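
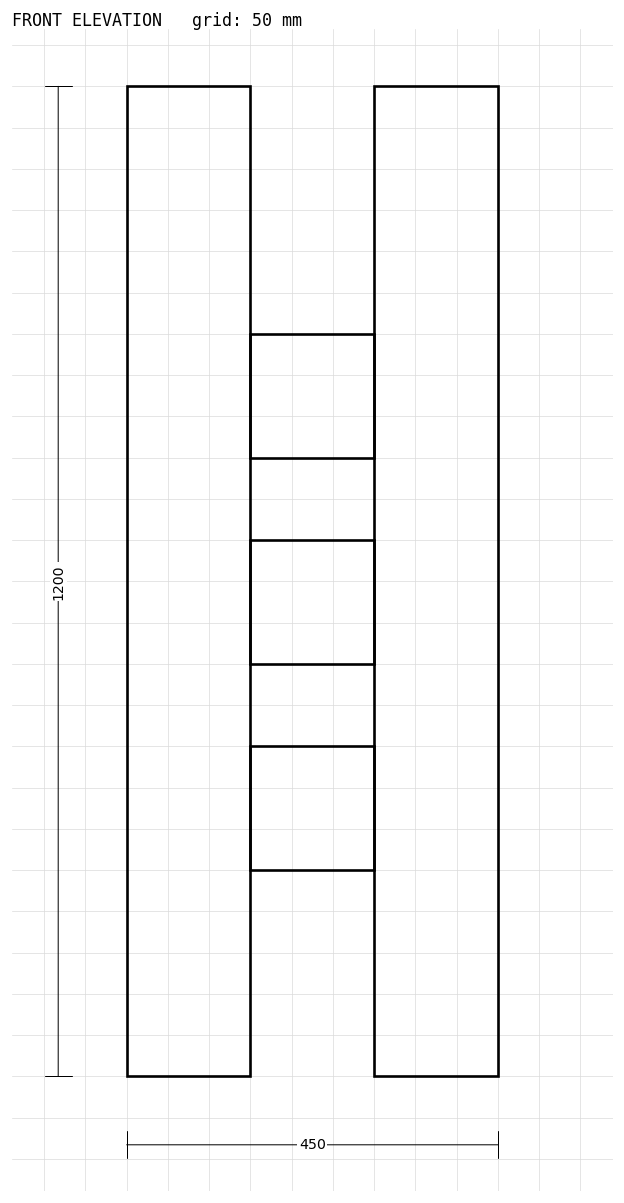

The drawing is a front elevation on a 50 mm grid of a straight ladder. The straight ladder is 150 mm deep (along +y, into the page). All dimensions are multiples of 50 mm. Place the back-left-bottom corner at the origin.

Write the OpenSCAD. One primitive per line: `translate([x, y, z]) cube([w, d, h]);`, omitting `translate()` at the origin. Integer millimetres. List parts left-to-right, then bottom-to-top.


cube([150, 150, 1200]);
translate([150, 0, 250]) cube([150, 150, 150]);
translate([150, 0, 500]) cube([150, 150, 150]);
translate([150, 0, 750]) cube([150, 150, 150]);
translate([300, 0, 0]) cube([150, 150, 1200]);


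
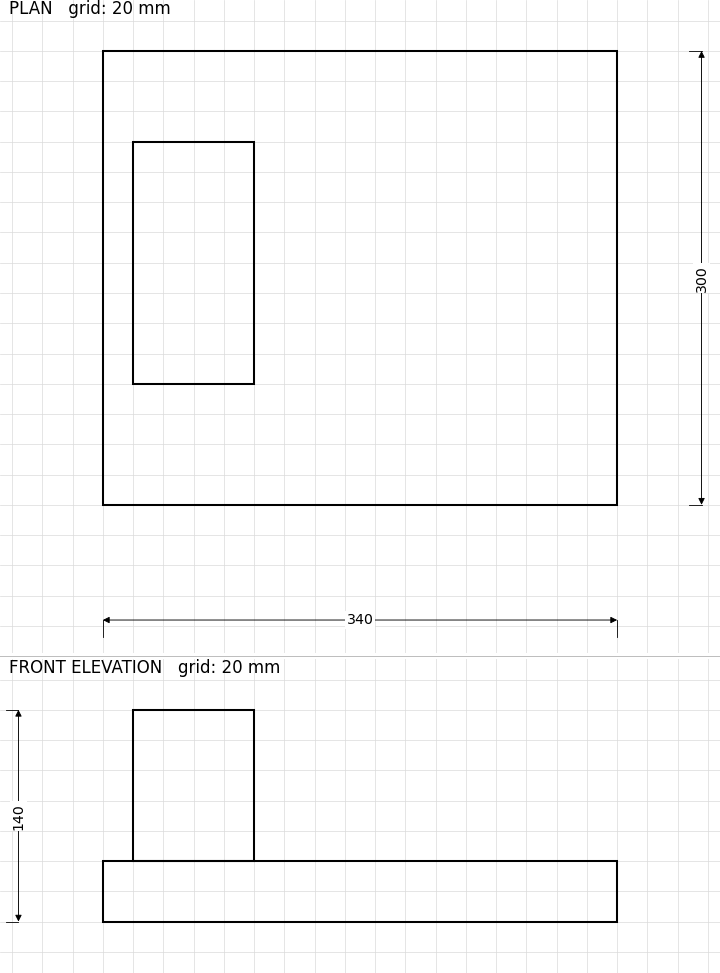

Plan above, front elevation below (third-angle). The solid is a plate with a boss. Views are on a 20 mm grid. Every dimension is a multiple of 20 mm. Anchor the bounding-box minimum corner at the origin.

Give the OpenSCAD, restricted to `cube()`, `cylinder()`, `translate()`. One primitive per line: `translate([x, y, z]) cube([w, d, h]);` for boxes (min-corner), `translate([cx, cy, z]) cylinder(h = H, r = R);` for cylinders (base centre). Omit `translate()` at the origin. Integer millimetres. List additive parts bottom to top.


cube([340, 300, 40]);
translate([20, 80, 40]) cube([80, 160, 100]);


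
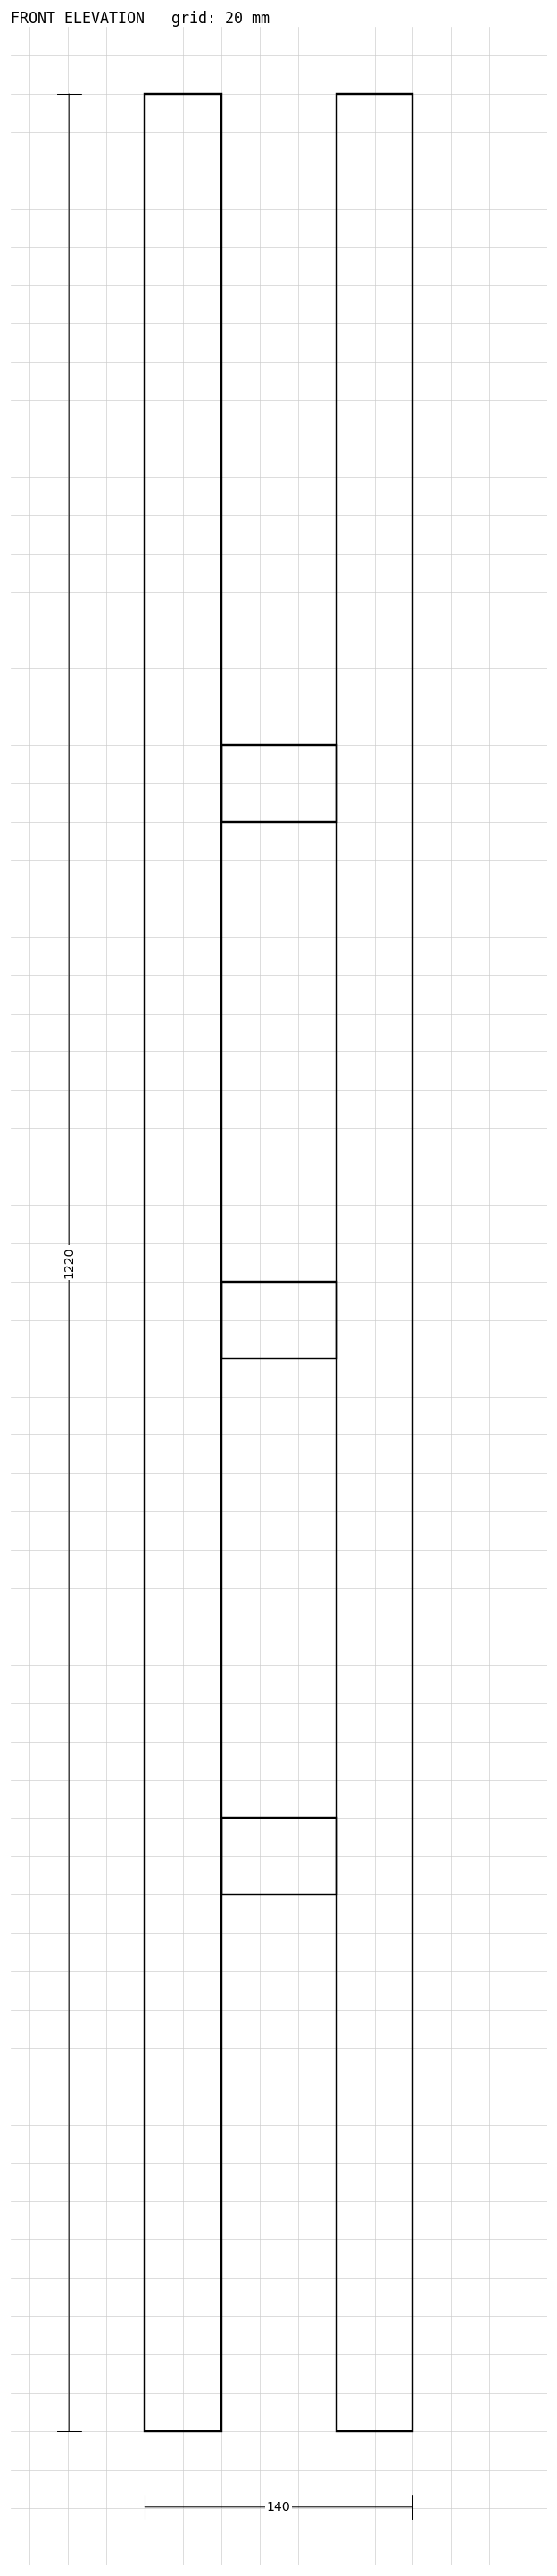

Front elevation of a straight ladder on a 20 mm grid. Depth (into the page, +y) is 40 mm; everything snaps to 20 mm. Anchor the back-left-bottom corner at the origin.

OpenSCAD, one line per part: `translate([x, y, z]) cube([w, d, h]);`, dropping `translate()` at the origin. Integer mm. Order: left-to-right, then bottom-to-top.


cube([40, 40, 1220]);
translate([40, 0, 280]) cube([60, 40, 40]);
translate([40, 0, 560]) cube([60, 40, 40]);
translate([40, 0, 840]) cube([60, 40, 40]);
translate([100, 0, 0]) cube([40, 40, 1220]);


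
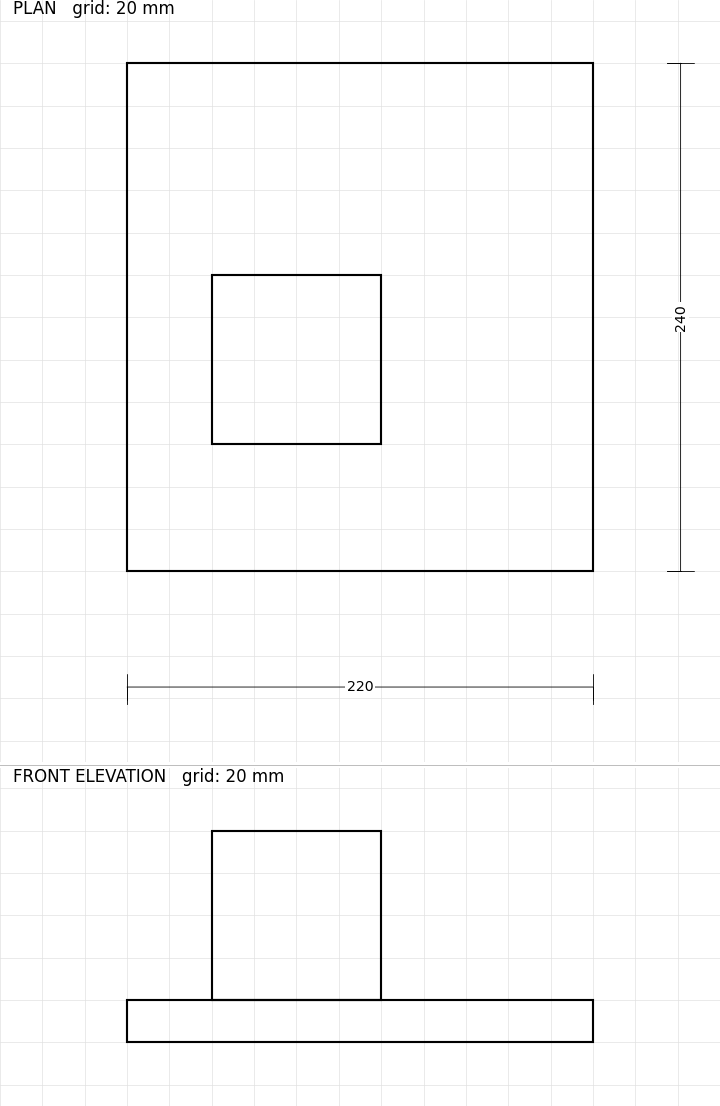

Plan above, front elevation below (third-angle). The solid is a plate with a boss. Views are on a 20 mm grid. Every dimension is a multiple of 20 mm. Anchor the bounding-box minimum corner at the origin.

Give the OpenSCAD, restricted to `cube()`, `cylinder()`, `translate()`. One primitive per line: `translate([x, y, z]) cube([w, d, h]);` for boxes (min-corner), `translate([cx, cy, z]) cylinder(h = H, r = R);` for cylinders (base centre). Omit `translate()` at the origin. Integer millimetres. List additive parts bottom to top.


cube([220, 240, 20]);
translate([40, 60, 20]) cube([80, 80, 80]);


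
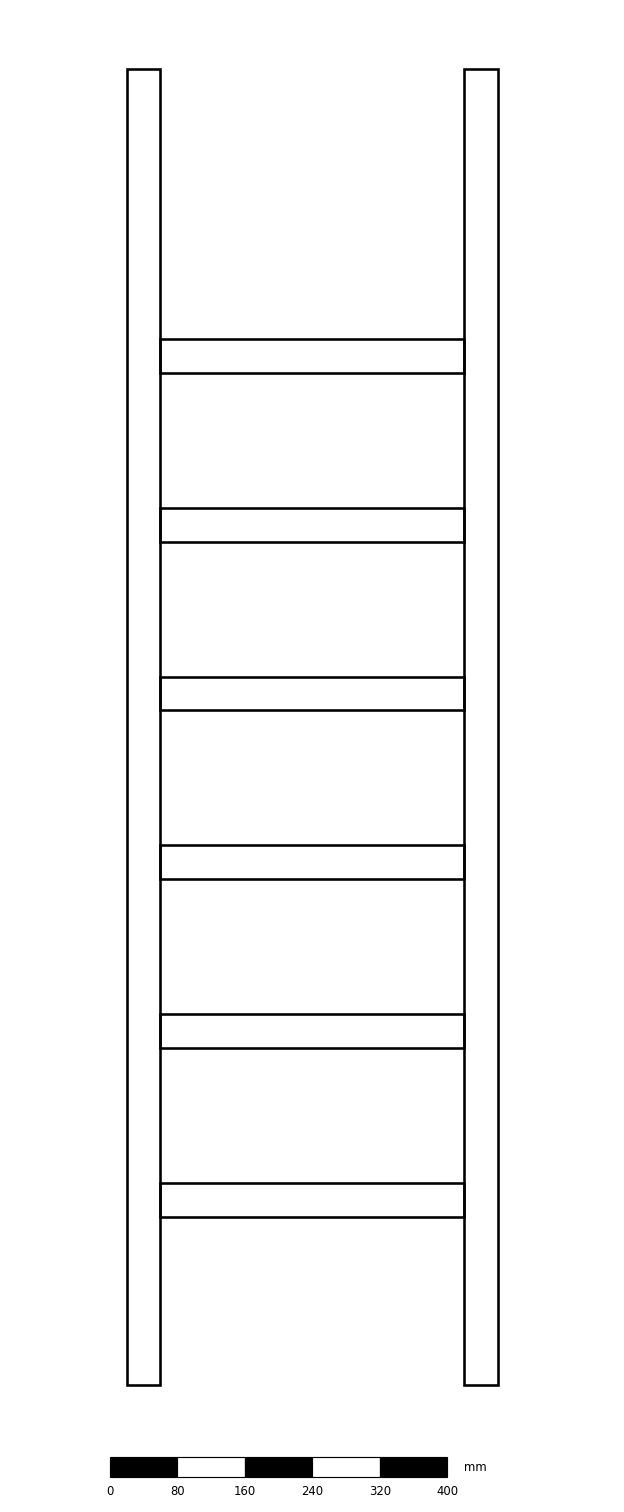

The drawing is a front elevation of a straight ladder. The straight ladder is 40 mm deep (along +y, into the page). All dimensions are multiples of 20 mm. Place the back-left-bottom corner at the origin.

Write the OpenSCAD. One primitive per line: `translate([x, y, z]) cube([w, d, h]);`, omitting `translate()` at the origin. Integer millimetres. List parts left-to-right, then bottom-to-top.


cube([40, 40, 1560]);
translate([40, 0, 200]) cube([360, 40, 40]);
translate([40, 0, 400]) cube([360, 40, 40]);
translate([40, 0, 600]) cube([360, 40, 40]);
translate([40, 0, 800]) cube([360, 40, 40]);
translate([40, 0, 1000]) cube([360, 40, 40]);
translate([40, 0, 1200]) cube([360, 40, 40]);
translate([400, 0, 0]) cube([40, 40, 1560]);


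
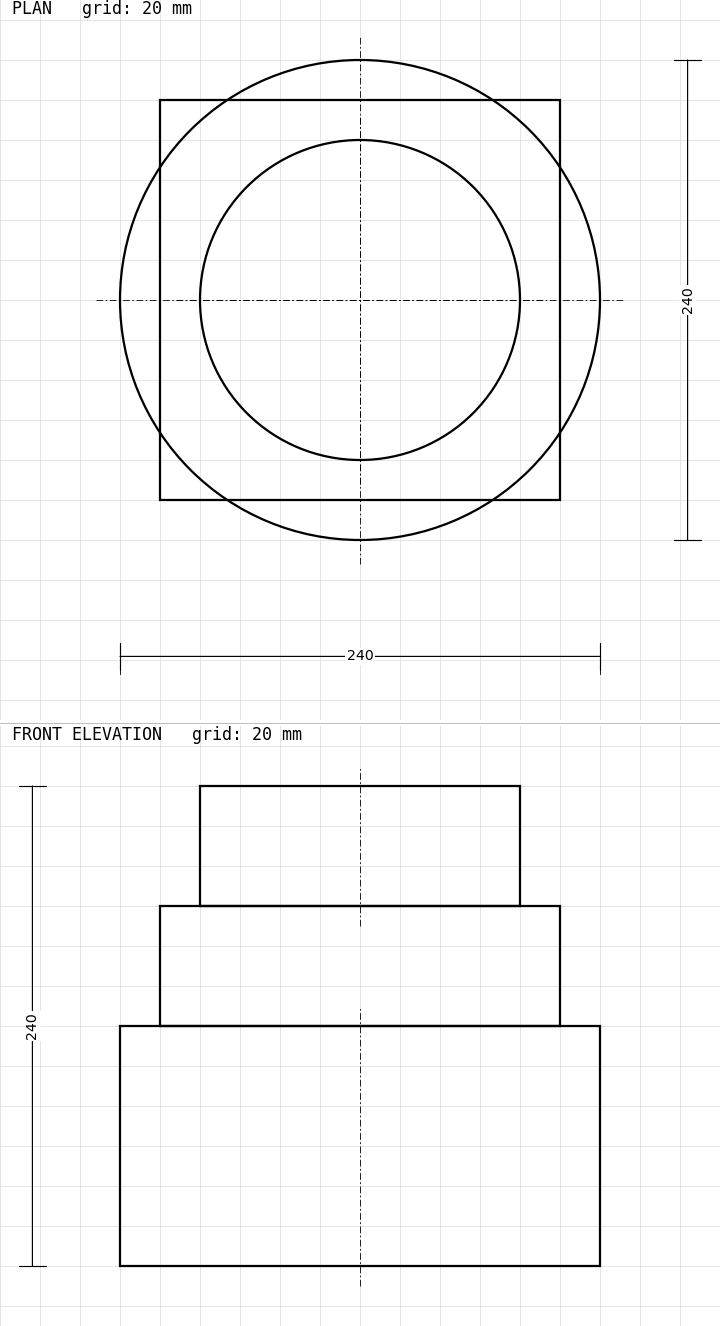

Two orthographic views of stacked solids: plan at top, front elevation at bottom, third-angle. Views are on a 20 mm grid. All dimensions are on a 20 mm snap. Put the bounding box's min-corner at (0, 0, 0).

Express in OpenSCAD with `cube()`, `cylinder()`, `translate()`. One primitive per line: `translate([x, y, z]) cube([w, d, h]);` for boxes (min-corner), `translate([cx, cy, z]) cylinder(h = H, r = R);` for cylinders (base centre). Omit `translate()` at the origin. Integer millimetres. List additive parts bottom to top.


translate([120, 120, 0]) cylinder(h = 120, r = 120);
translate([20, 20, 120]) cube([200, 200, 60]);
translate([120, 120, 180]) cylinder(h = 60, r = 80);


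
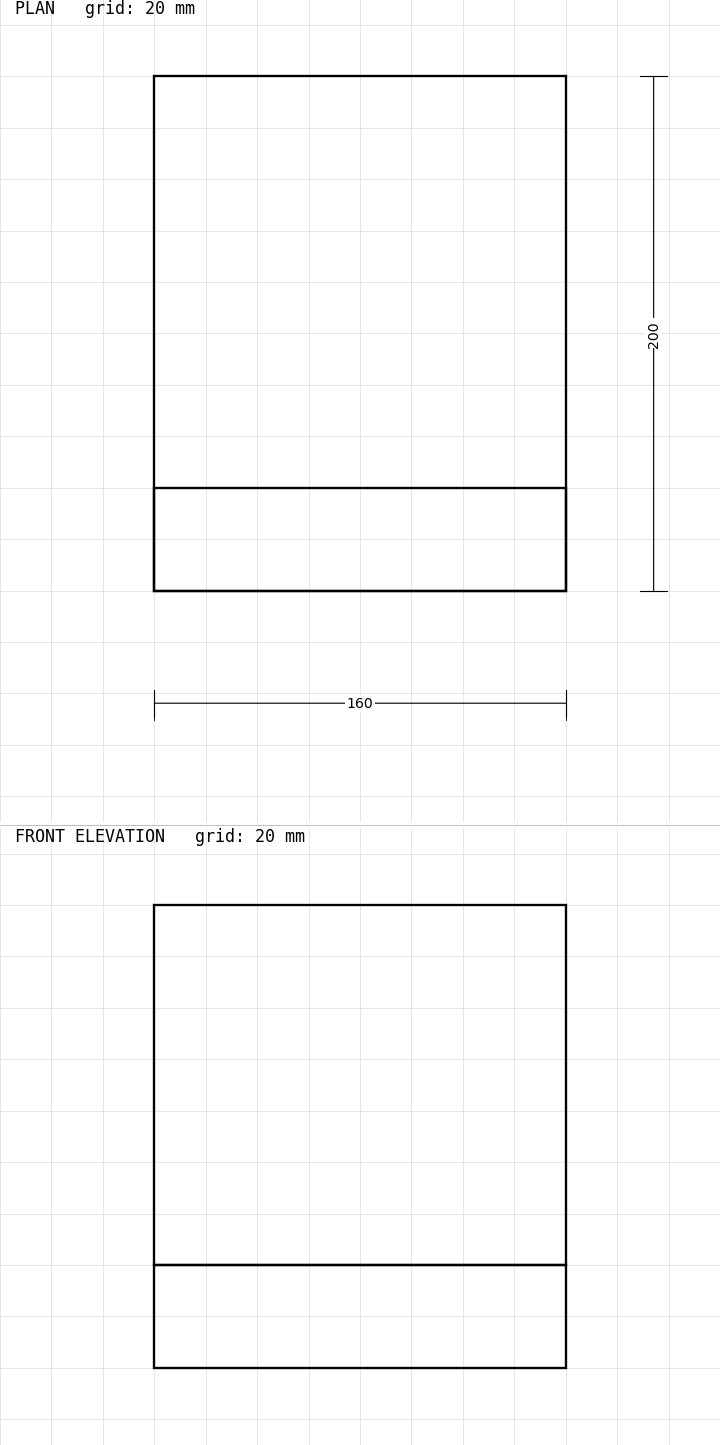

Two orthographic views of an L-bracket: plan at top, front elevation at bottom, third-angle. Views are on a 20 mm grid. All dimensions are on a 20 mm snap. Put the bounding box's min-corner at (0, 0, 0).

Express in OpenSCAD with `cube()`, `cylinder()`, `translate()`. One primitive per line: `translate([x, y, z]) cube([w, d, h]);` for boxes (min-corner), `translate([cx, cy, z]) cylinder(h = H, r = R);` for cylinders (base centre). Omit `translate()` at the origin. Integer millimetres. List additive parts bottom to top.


cube([160, 200, 40]);
translate([0, 0, 40]) cube([160, 40, 140]);


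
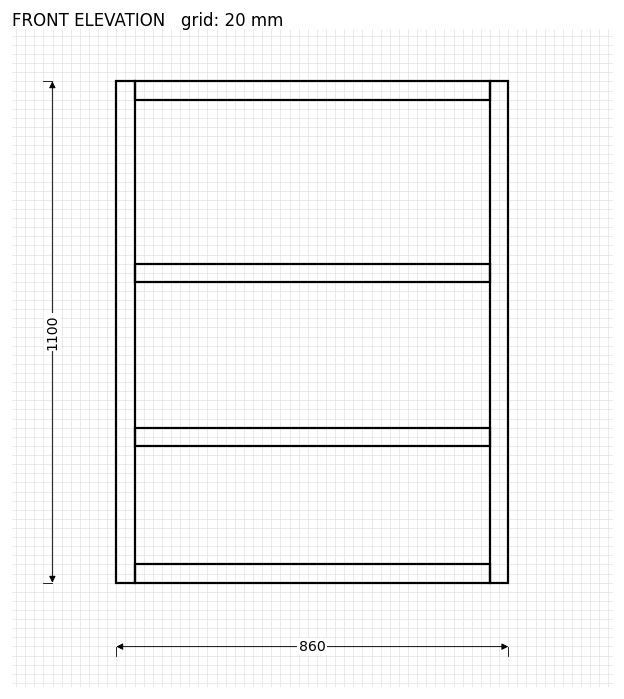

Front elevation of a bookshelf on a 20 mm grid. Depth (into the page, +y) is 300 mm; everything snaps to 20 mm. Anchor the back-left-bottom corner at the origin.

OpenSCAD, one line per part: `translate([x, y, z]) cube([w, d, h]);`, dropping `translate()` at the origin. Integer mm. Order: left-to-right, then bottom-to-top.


cube([40, 300, 1100]);
translate([40, 0, 0]) cube([780, 300, 40]);
translate([40, 0, 300]) cube([780, 300, 40]);
translate([40, 0, 660]) cube([780, 300, 40]);
translate([40, 0, 1060]) cube([780, 300, 40]);
translate([820, 0, 0]) cube([40, 300, 1100]);


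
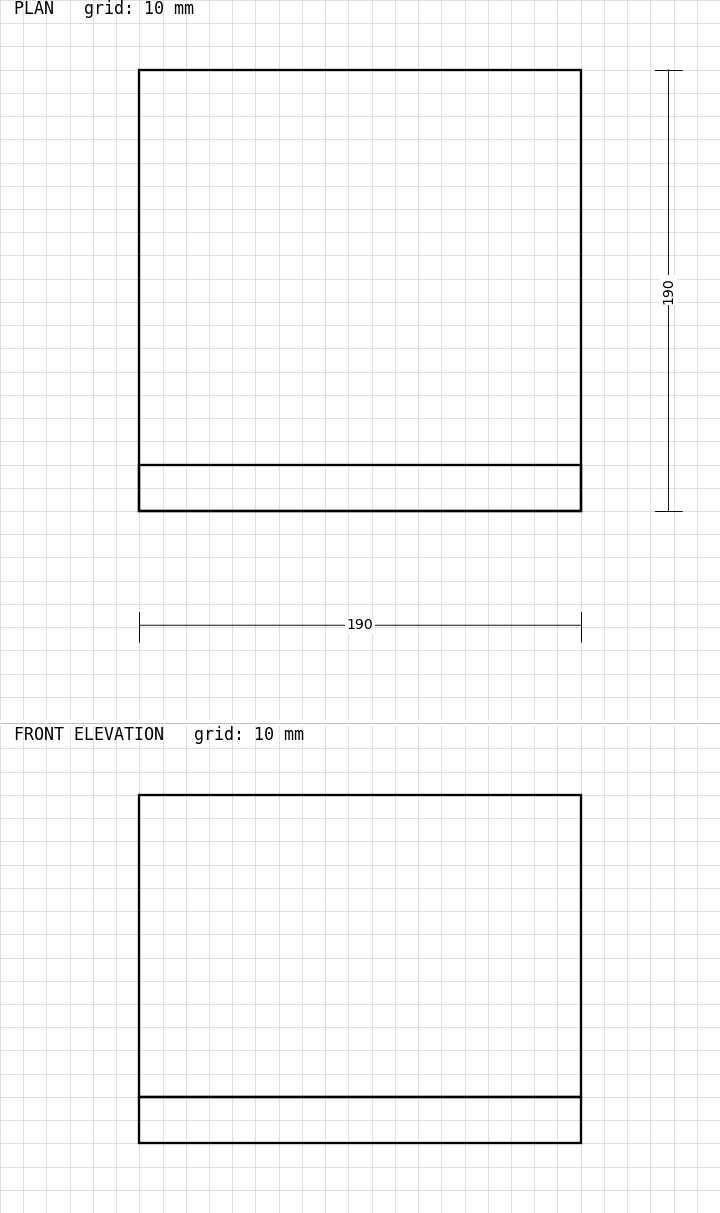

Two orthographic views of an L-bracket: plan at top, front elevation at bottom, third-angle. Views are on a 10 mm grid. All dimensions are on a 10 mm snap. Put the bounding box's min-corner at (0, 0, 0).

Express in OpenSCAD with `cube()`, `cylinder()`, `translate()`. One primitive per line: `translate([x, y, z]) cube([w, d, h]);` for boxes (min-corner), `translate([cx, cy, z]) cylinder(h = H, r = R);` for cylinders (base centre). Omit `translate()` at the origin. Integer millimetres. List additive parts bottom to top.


cube([190, 190, 20]);
translate([0, 0, 20]) cube([190, 20, 130]);


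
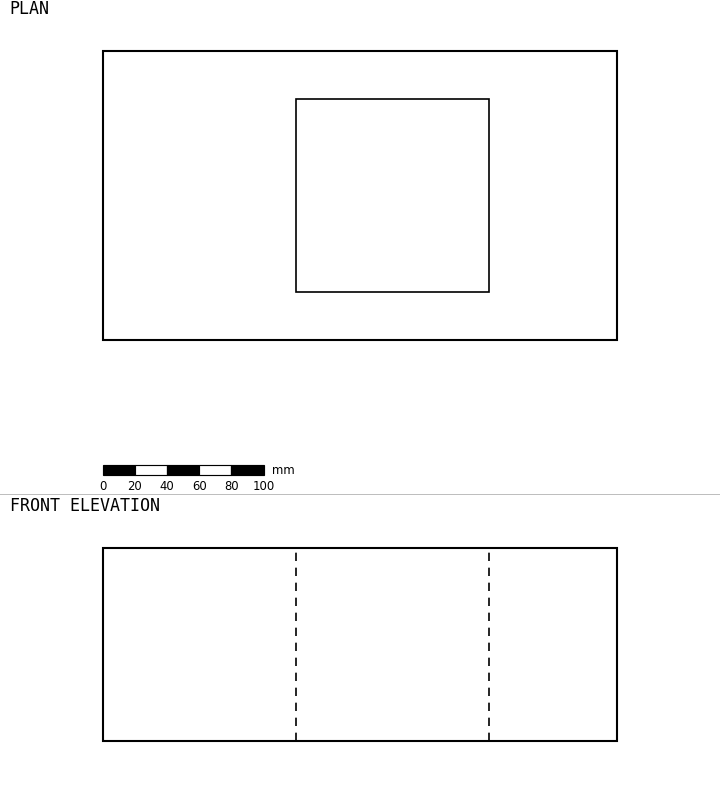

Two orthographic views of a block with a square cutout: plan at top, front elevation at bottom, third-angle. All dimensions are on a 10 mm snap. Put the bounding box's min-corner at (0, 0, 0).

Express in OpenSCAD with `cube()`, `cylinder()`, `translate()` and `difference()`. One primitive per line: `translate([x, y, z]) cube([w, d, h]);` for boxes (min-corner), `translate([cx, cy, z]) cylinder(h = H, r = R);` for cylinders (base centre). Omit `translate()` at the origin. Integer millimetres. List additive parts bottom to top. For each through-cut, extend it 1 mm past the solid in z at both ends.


difference() {
  cube([320, 180, 120]);
  translate([120, 30, -1]) cube([120, 120, 122]);
}


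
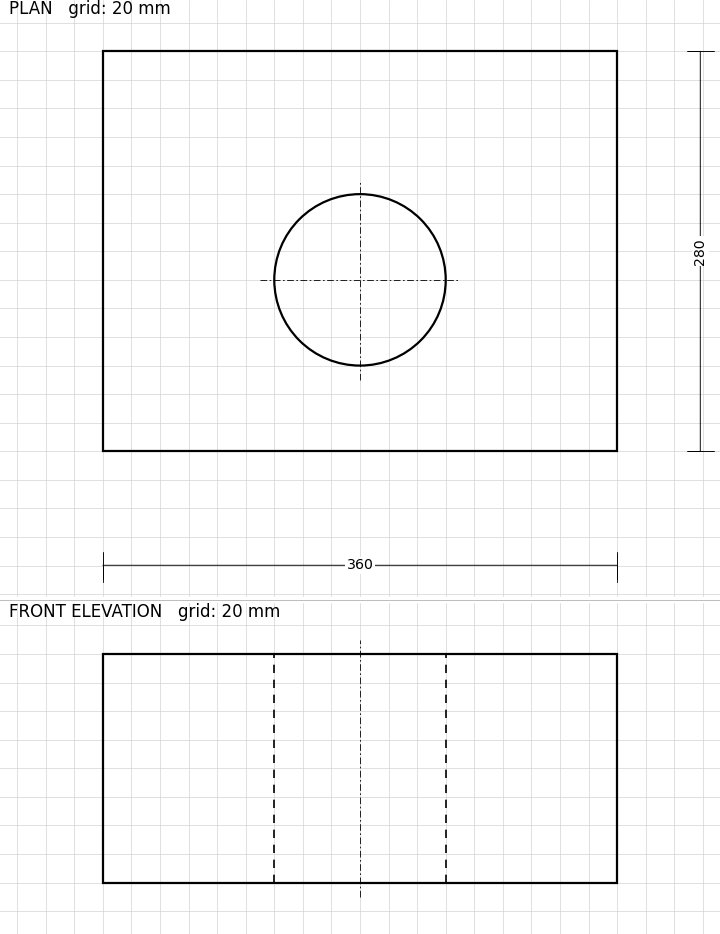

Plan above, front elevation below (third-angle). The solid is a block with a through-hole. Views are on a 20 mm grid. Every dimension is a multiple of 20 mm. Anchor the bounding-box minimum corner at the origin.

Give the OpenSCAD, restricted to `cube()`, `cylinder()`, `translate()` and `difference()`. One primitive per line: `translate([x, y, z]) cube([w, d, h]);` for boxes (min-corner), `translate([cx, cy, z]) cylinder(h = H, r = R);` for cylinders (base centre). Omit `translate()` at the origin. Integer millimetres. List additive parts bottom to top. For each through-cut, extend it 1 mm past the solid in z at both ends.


difference() {
  cube([360, 280, 160]);
  translate([180, 120, -1]) cylinder(h = 162, r = 60);
}


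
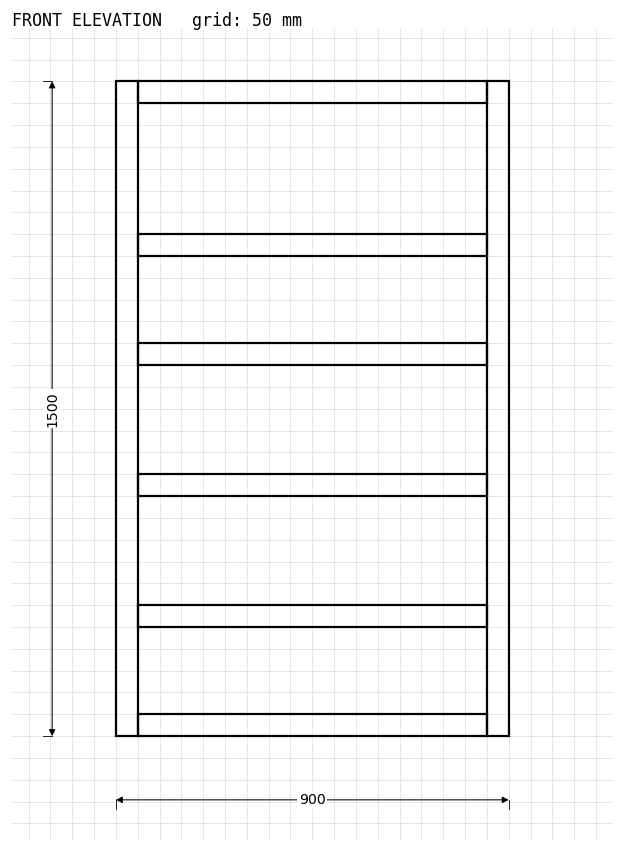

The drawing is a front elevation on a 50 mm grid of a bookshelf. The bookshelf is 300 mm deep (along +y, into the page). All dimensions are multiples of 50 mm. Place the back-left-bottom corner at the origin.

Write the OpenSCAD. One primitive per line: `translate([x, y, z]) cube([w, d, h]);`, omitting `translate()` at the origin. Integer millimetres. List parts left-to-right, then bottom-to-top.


cube([50, 300, 1500]);
translate([50, 0, 0]) cube([800, 300, 50]);
translate([50, 0, 250]) cube([800, 300, 50]);
translate([50, 0, 550]) cube([800, 300, 50]);
translate([50, 0, 850]) cube([800, 300, 50]);
translate([50, 0, 1100]) cube([800, 300, 50]);
translate([50, 0, 1450]) cube([800, 300, 50]);
translate([850, 0, 0]) cube([50, 300, 1500]);


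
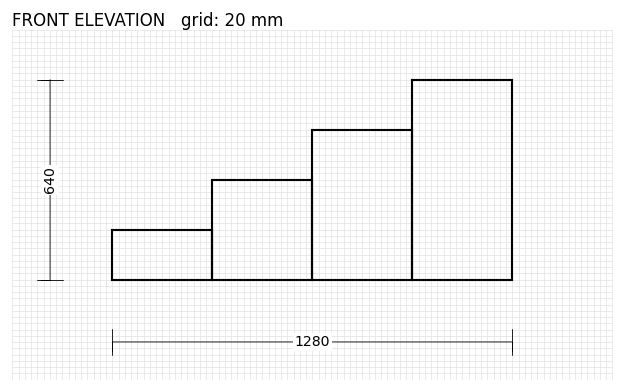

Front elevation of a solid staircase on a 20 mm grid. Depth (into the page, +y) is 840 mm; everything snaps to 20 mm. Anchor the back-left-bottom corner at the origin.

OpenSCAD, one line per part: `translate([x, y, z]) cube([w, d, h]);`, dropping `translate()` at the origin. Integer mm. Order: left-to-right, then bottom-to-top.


cube([320, 840, 160]);
translate([320, 0, 0]) cube([320, 840, 320]);
translate([640, 0, 0]) cube([320, 840, 480]);
translate([960, 0, 0]) cube([320, 840, 640]);


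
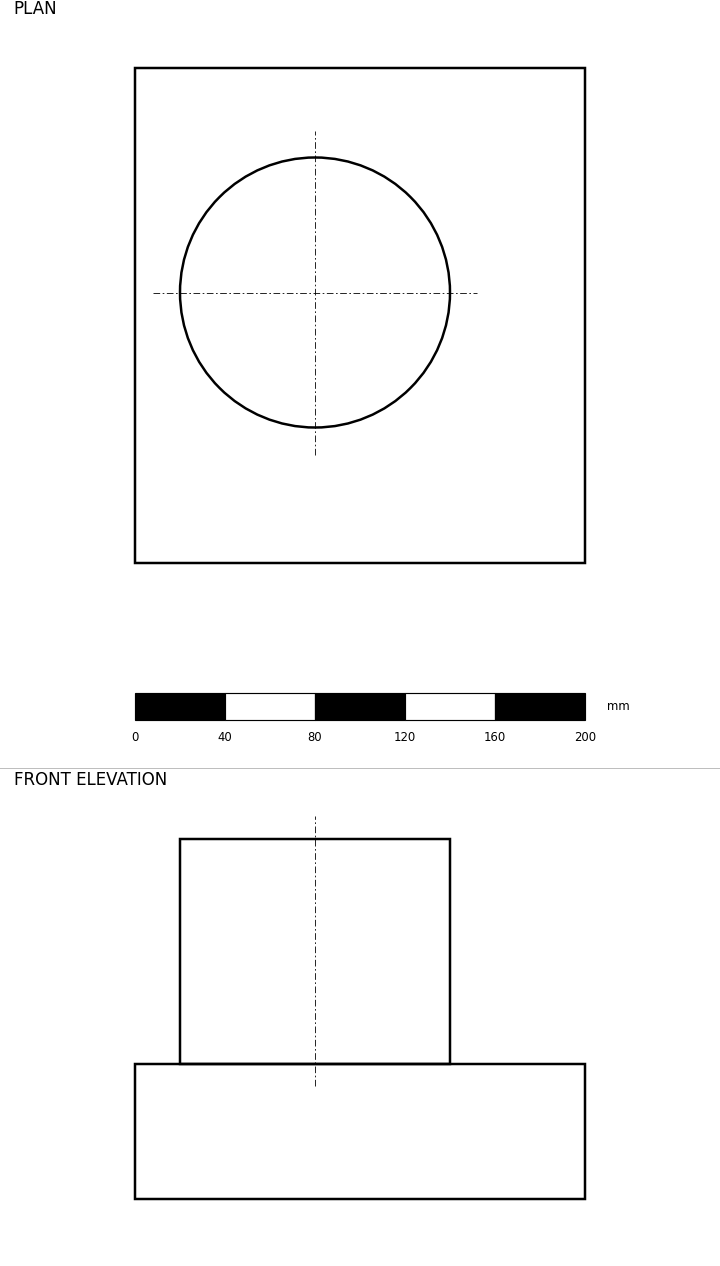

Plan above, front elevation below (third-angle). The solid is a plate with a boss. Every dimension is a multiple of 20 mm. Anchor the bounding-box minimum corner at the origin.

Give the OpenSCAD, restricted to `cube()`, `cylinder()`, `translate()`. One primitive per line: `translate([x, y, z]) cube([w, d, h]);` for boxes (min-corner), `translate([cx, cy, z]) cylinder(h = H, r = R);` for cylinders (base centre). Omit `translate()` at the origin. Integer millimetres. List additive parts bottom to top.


cube([200, 220, 60]);
translate([80, 120, 60]) cylinder(h = 100, r = 60);


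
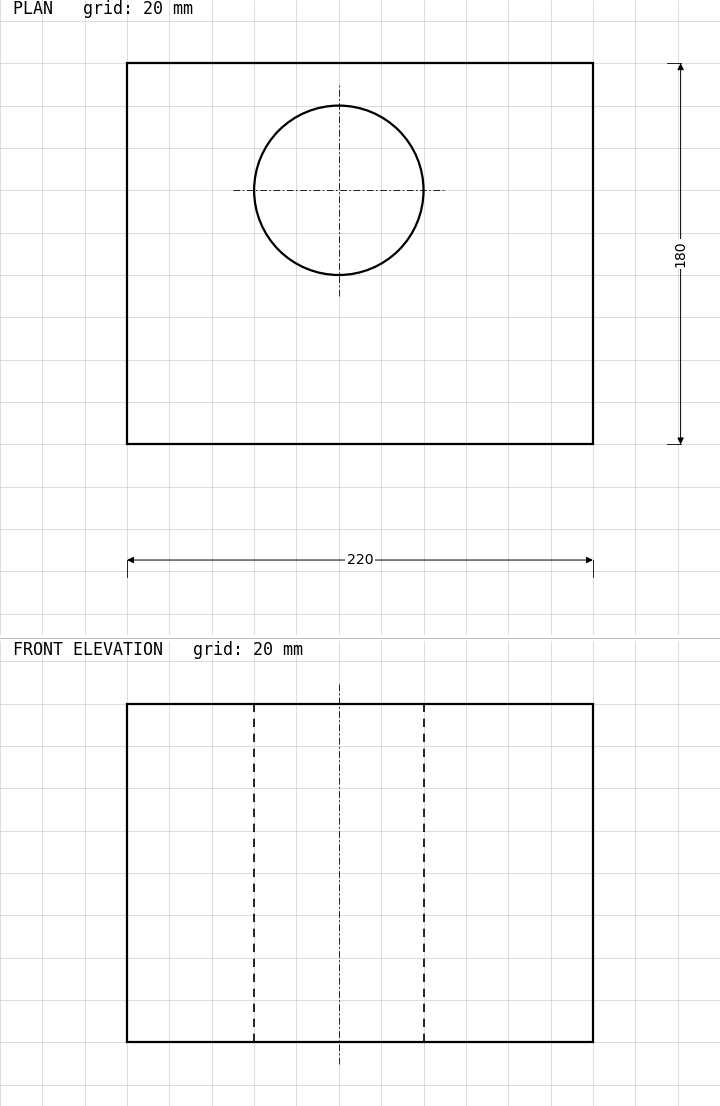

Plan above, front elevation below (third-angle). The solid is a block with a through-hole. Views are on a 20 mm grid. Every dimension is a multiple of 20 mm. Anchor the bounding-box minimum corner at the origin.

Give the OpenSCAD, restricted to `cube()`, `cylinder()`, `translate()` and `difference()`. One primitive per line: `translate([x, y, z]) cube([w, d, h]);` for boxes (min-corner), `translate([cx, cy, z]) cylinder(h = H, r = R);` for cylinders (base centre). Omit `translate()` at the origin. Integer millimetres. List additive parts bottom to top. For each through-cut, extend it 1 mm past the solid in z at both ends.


difference() {
  cube([220, 180, 160]);
  translate([100, 120, -1]) cylinder(h = 162, r = 40);
}


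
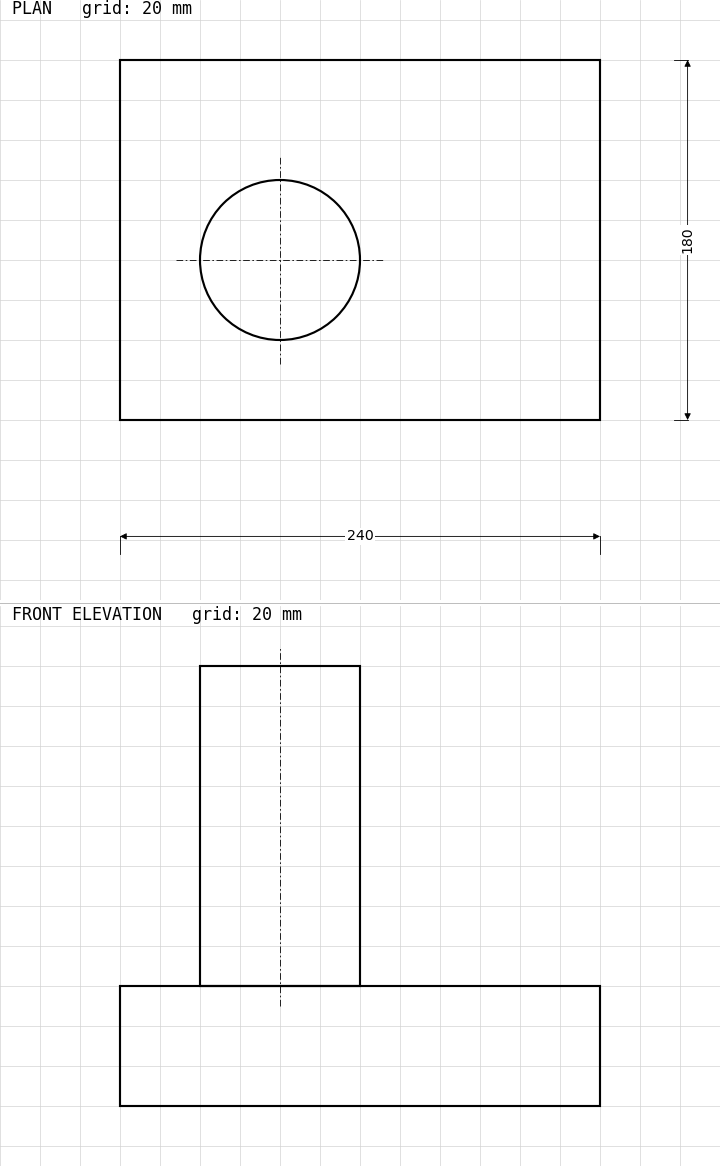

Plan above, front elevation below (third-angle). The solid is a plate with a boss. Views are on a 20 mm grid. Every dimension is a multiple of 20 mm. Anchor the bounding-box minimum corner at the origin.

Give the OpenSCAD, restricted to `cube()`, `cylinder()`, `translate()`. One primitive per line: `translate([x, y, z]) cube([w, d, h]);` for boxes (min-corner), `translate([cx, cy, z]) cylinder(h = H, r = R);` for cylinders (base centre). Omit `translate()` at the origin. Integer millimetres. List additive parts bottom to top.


cube([240, 180, 60]);
translate([80, 80, 60]) cylinder(h = 160, r = 40);


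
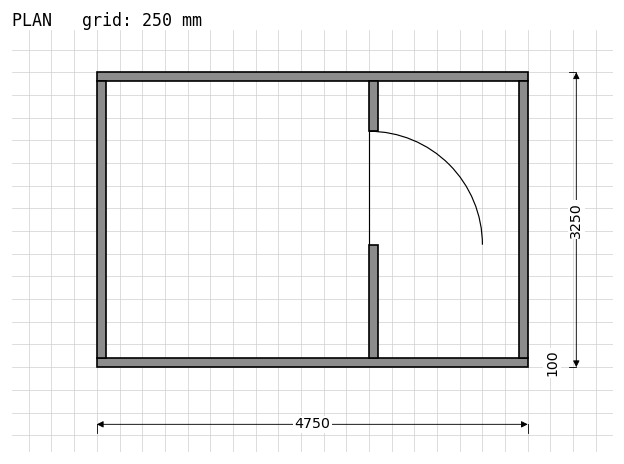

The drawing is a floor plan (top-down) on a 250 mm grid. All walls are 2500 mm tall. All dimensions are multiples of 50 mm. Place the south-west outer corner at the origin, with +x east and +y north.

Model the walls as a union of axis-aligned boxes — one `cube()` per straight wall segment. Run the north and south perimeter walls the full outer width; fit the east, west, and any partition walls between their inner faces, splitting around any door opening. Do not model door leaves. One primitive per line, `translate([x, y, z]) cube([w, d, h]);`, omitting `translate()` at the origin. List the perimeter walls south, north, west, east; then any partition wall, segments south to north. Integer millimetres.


cube([4750, 100, 2500]);
translate([0, 3150, 0]) cube([4750, 100, 2500]);
translate([0, 100, 0]) cube([100, 3050, 2500]);
translate([4650, 100, 0]) cube([100, 3050, 2500]);
translate([3000, 100, 0]) cube([100, 1250, 2500]);
translate([3000, 2600, 0]) cube([100, 550, 2500]);


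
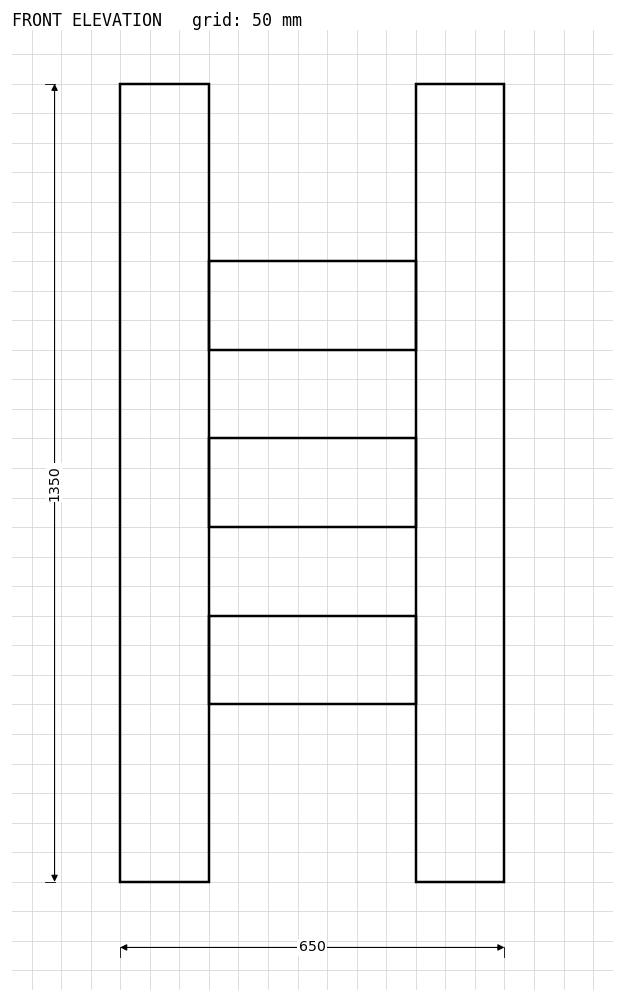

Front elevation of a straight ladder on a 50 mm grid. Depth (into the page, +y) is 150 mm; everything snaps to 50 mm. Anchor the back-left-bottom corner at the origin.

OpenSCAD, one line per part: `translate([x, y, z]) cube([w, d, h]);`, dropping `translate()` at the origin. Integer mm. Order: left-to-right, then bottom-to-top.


cube([150, 150, 1350]);
translate([150, 0, 300]) cube([350, 150, 150]);
translate([150, 0, 600]) cube([350, 150, 150]);
translate([150, 0, 900]) cube([350, 150, 150]);
translate([500, 0, 0]) cube([150, 150, 1350]);


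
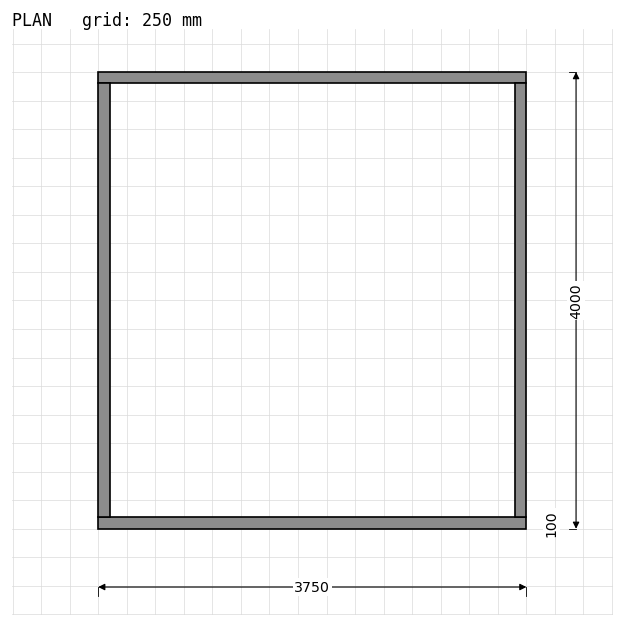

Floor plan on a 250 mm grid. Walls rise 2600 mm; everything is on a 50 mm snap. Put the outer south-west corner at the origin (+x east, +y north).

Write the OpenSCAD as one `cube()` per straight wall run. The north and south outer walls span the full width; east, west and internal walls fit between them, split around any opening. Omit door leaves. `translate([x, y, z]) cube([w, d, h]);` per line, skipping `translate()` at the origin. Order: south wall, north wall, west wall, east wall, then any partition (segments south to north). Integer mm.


cube([3750, 100, 2600]);
translate([0, 3900, 0]) cube([3750, 100, 2600]);
translate([0, 100, 0]) cube([100, 3800, 2600]);
translate([3650, 100, 0]) cube([100, 3800, 2600]);


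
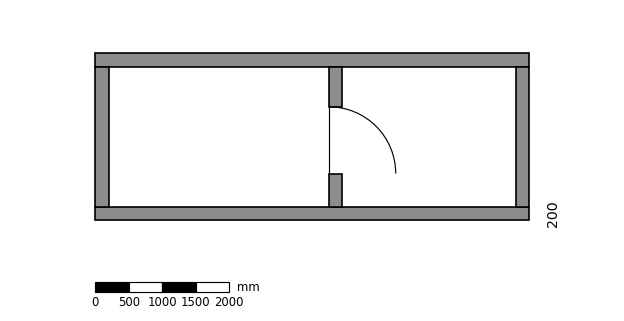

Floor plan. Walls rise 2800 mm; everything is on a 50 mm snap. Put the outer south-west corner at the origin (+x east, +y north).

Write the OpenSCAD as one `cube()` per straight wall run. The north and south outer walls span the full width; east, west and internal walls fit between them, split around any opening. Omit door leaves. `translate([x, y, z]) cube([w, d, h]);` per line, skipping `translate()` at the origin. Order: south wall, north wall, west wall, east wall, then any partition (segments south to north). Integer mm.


cube([6500, 200, 2800]);
translate([0, 2300, 0]) cube([6500, 200, 2800]);
translate([0, 200, 0]) cube([200, 2100, 2800]);
translate([6300, 200, 0]) cube([200, 2100, 2800]);
translate([3500, 200, 0]) cube([200, 500, 2800]);
translate([3500, 1700, 0]) cube([200, 600, 2800]);


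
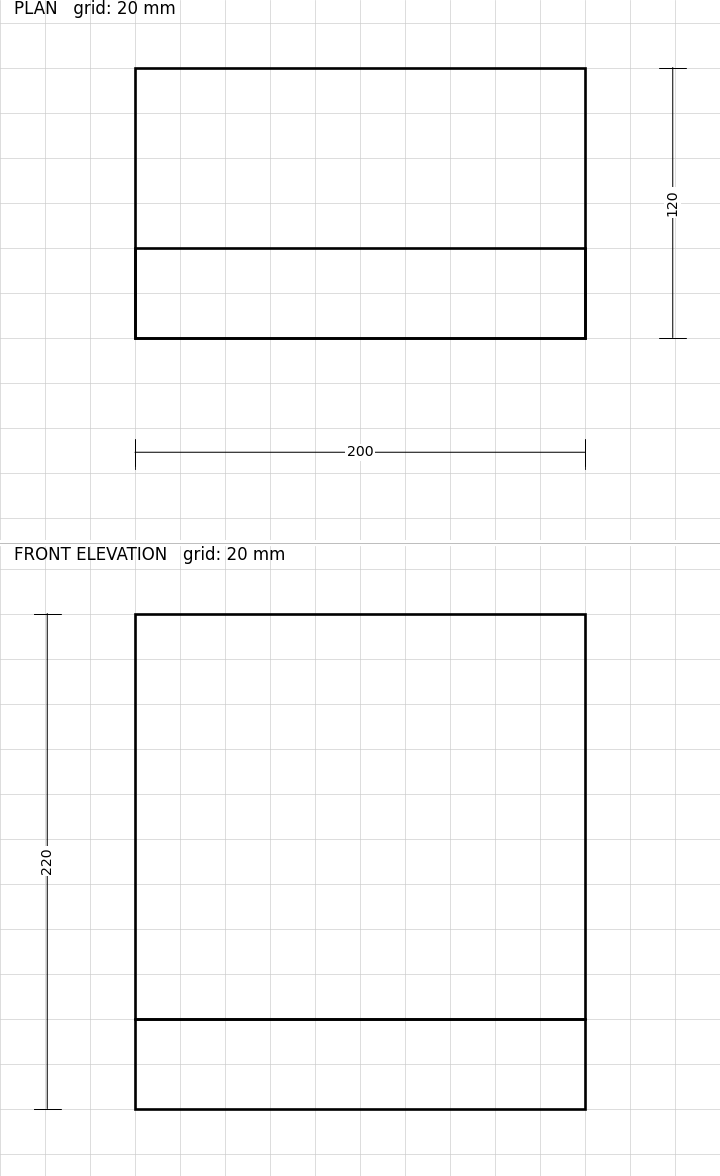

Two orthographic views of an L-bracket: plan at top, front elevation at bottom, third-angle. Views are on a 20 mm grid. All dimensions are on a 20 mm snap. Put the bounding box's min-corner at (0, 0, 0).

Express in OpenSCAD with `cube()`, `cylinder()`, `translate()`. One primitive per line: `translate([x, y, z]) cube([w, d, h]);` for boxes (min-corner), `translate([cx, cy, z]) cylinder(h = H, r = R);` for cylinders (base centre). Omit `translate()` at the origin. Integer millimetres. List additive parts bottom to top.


cube([200, 120, 40]);
translate([0, 0, 40]) cube([200, 40, 180]);


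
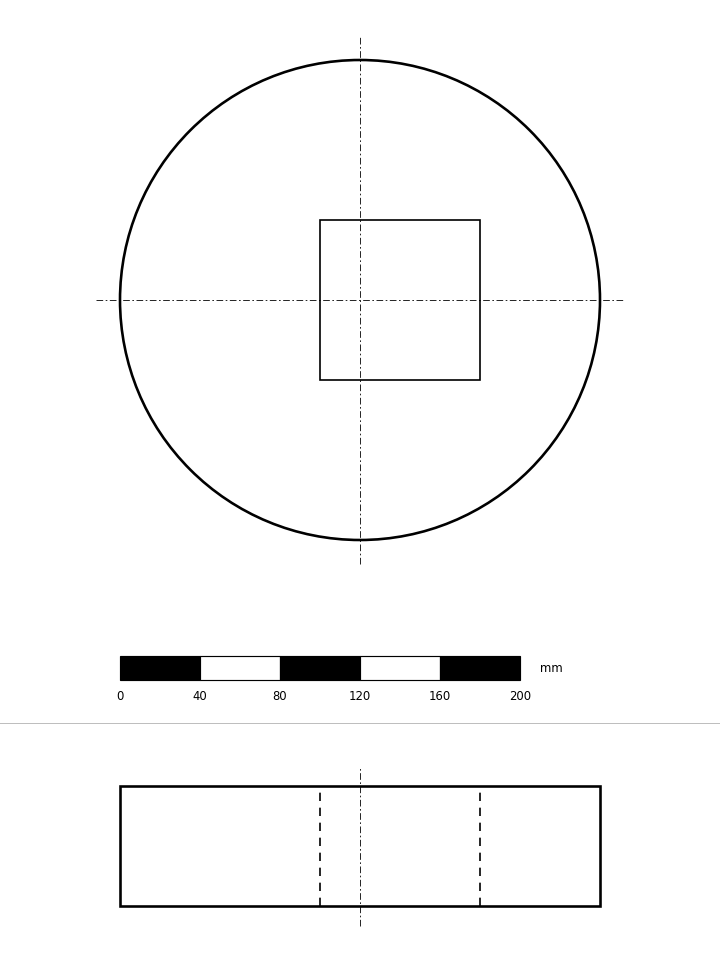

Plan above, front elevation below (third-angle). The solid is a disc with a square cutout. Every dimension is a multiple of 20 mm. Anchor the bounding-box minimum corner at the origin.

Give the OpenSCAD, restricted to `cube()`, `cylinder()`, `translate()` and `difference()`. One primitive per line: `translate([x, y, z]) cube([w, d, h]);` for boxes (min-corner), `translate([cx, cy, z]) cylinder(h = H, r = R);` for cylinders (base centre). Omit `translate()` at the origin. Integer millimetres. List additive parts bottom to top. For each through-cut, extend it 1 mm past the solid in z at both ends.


difference() {
  translate([120, 120, 0]) cylinder(h = 60, r = 120);
  translate([100, 80, -1]) cube([80, 80, 62]);
}


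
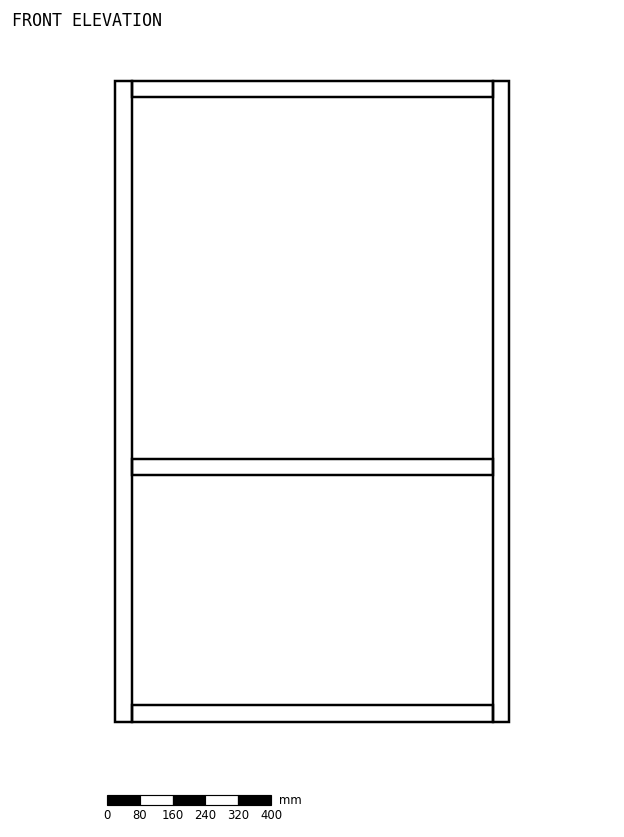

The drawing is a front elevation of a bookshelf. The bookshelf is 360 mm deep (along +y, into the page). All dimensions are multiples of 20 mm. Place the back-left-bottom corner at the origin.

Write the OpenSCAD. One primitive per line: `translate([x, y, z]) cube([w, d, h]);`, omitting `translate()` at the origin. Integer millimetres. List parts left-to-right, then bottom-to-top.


cube([40, 360, 1560]);
translate([40, 0, 0]) cube([880, 360, 40]);
translate([40, 0, 600]) cube([880, 360, 40]);
translate([40, 0, 1520]) cube([880, 360, 40]);
translate([920, 0, 0]) cube([40, 360, 1560]);


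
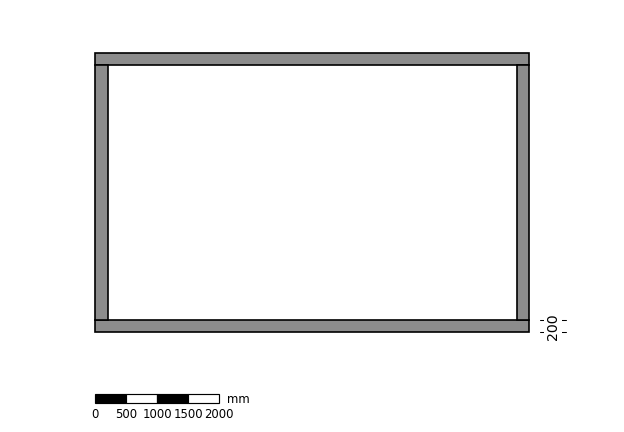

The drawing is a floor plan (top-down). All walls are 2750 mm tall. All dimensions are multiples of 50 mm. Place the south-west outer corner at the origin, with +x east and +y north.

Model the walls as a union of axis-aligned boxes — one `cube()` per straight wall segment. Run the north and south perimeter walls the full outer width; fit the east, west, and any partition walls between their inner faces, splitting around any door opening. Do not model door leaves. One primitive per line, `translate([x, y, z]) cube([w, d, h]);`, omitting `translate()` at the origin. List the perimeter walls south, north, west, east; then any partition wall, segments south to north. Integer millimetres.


cube([7000, 200, 2750]);
translate([0, 4300, 0]) cube([7000, 200, 2750]);
translate([0, 200, 0]) cube([200, 4100, 2750]);
translate([6800, 200, 0]) cube([200, 4100, 2750]);


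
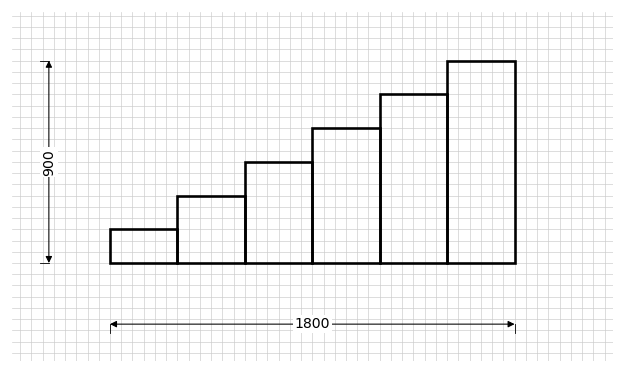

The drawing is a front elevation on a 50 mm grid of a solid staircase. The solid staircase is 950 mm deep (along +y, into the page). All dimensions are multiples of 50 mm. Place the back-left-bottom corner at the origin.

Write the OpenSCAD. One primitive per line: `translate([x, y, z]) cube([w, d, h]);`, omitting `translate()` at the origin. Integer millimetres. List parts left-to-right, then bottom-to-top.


cube([300, 950, 150]);
translate([300, 0, 0]) cube([300, 950, 300]);
translate([600, 0, 0]) cube([300, 950, 450]);
translate([900, 0, 0]) cube([300, 950, 600]);
translate([1200, 0, 0]) cube([300, 950, 750]);
translate([1500, 0, 0]) cube([300, 950, 900]);


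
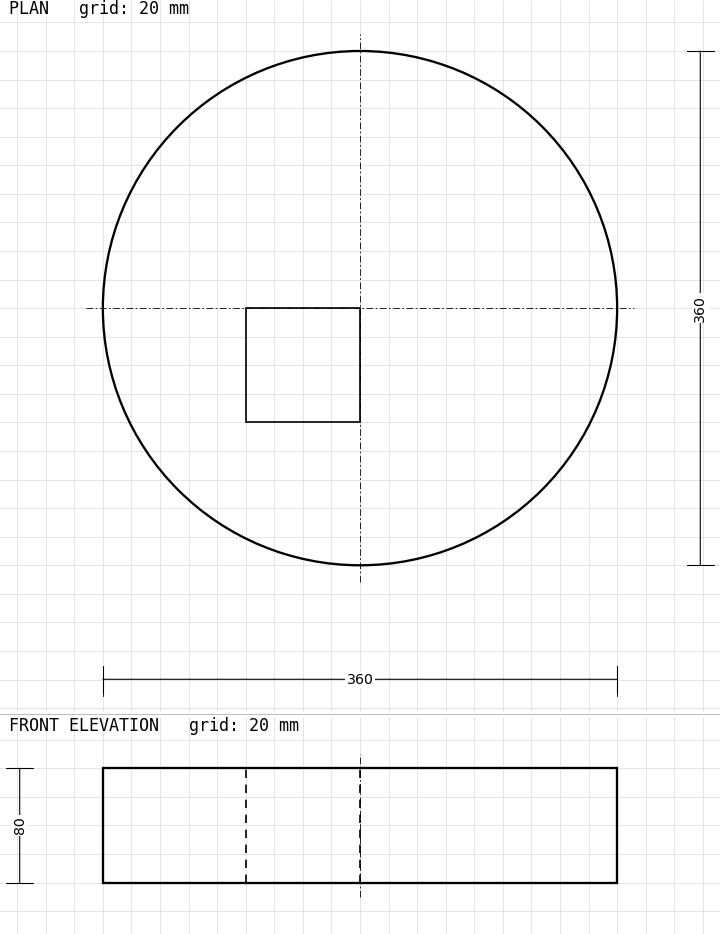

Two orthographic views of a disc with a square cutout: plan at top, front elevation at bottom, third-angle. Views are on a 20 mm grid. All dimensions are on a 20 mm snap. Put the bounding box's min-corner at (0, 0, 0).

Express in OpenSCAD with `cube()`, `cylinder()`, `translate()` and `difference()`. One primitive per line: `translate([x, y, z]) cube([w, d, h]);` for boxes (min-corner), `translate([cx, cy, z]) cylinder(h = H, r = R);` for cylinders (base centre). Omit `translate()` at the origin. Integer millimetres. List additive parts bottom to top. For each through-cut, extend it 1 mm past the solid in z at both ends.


difference() {
  translate([180, 180, 0]) cylinder(h = 80, r = 180);
  translate([100, 100, -1]) cube([80, 80, 82]);
}


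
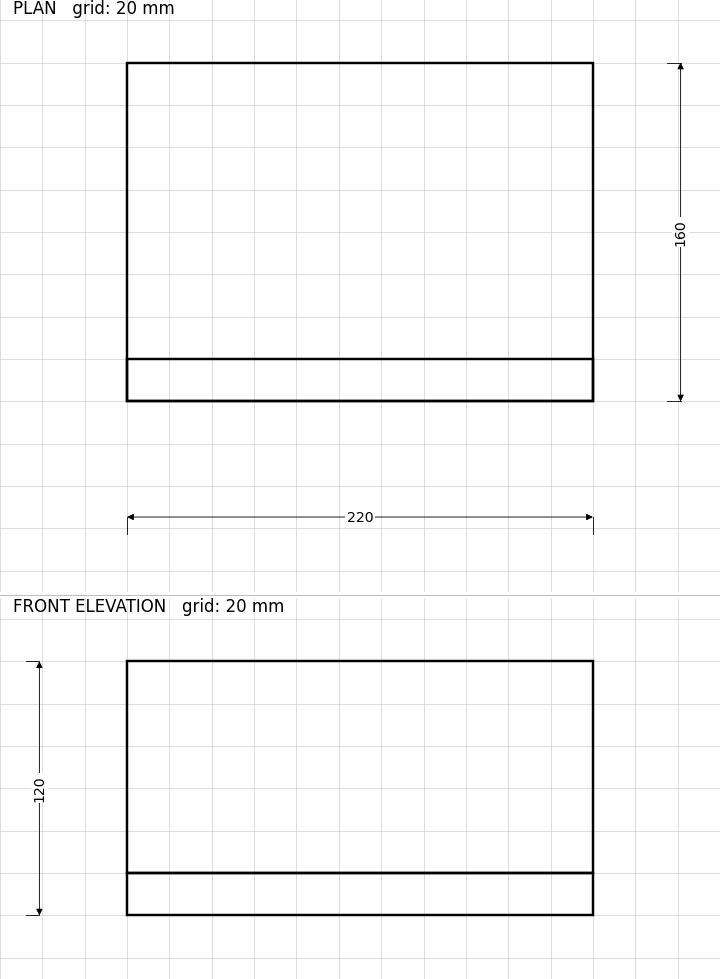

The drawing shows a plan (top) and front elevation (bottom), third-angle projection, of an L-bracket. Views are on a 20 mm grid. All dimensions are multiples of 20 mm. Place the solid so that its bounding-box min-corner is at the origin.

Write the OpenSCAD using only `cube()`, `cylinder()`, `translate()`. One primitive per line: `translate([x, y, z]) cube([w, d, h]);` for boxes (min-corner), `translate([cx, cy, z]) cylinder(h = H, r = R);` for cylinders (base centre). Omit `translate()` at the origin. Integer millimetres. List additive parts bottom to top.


cube([220, 160, 20]);
translate([0, 0, 20]) cube([220, 20, 100]);


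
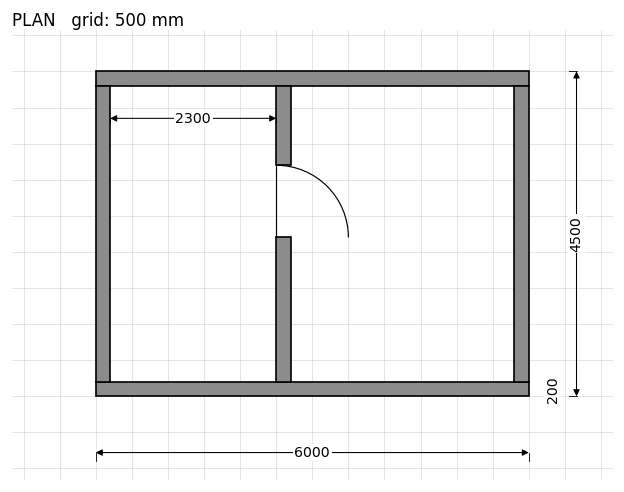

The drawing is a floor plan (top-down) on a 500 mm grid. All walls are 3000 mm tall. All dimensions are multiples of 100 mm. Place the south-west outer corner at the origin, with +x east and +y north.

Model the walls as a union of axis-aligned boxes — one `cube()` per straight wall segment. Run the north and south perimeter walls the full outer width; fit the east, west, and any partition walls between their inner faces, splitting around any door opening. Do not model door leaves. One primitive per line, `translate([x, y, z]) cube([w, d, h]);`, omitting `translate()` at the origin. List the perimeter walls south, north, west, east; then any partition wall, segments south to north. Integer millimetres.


cube([6000, 200, 3000]);
translate([0, 4300, 0]) cube([6000, 200, 3000]);
translate([0, 200, 0]) cube([200, 4100, 3000]);
translate([5800, 200, 0]) cube([200, 4100, 3000]);
translate([2500, 200, 0]) cube([200, 2000, 3000]);
translate([2500, 3200, 0]) cube([200, 1100, 3000]);


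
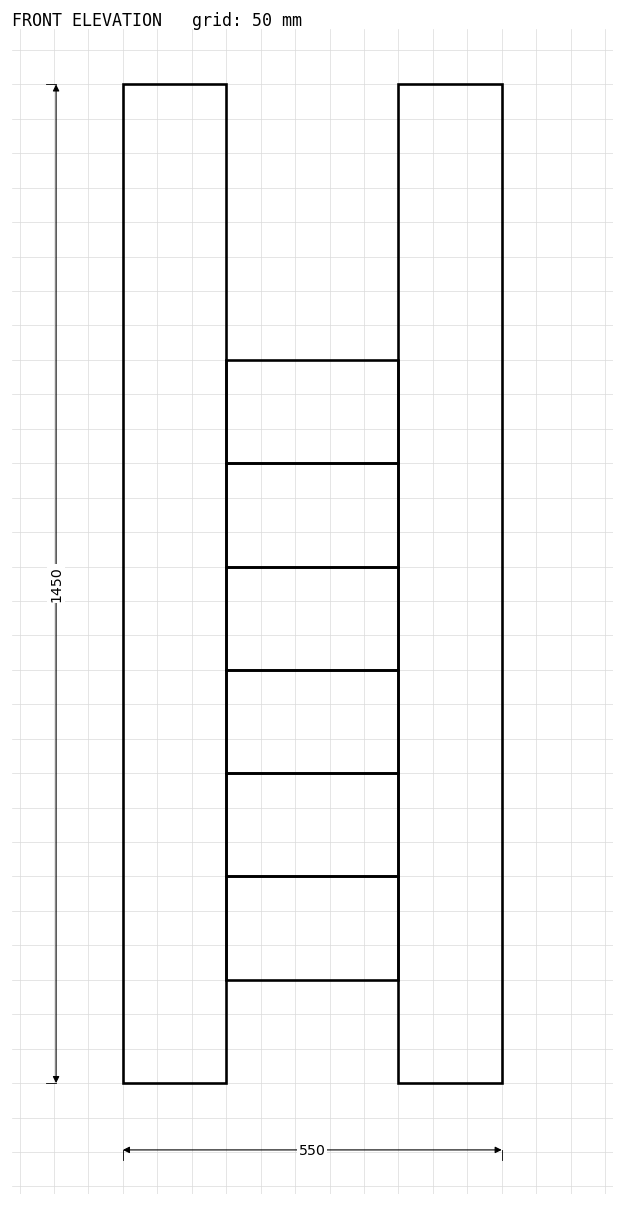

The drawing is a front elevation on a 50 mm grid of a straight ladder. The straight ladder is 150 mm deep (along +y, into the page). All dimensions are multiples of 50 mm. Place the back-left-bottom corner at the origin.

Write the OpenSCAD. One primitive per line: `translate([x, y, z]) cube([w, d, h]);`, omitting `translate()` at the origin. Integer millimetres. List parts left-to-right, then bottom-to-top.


cube([150, 150, 1450]);
translate([150, 0, 150]) cube([250, 150, 150]);
translate([150, 0, 300]) cube([250, 150, 150]);
translate([150, 0, 450]) cube([250, 150, 150]);
translate([150, 0, 600]) cube([250, 150, 150]);
translate([150, 0, 750]) cube([250, 150, 150]);
translate([150, 0, 900]) cube([250, 150, 150]);
translate([400, 0, 0]) cube([150, 150, 1450]);


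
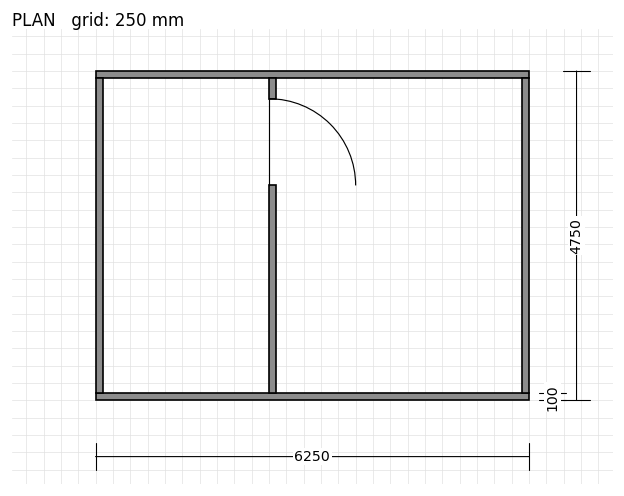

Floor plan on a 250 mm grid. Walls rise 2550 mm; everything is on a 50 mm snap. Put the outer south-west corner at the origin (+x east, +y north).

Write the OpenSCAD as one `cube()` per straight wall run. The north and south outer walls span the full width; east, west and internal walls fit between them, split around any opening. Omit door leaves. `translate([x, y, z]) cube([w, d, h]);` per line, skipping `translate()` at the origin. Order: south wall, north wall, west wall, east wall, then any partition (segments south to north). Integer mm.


cube([6250, 100, 2550]);
translate([0, 4650, 0]) cube([6250, 100, 2550]);
translate([0, 100, 0]) cube([100, 4550, 2550]);
translate([6150, 100, 0]) cube([100, 4550, 2550]);
translate([2500, 100, 0]) cube([100, 3000, 2550]);
translate([2500, 4350, 0]) cube([100, 300, 2550]);


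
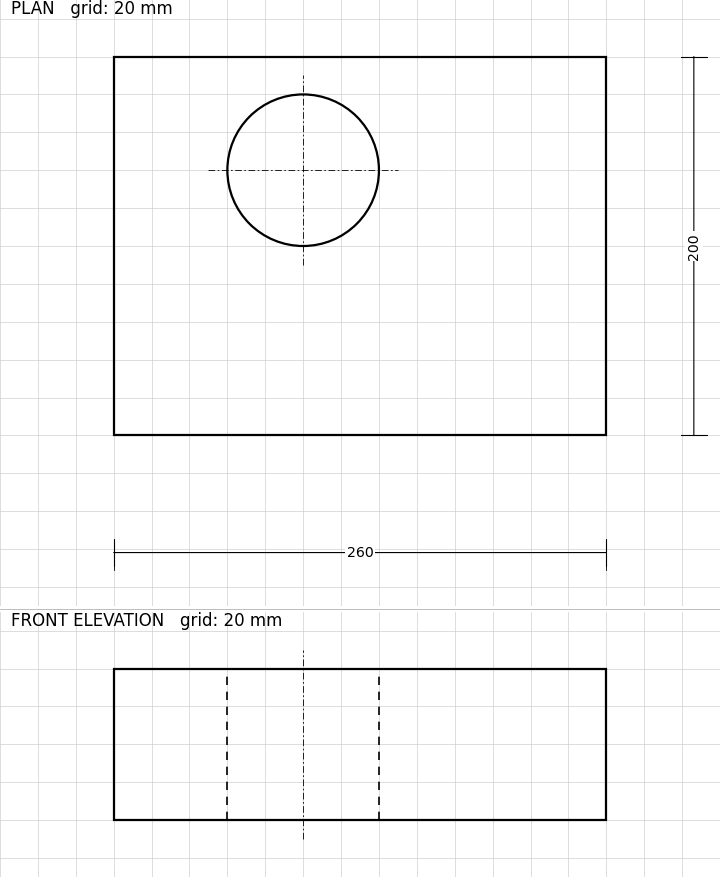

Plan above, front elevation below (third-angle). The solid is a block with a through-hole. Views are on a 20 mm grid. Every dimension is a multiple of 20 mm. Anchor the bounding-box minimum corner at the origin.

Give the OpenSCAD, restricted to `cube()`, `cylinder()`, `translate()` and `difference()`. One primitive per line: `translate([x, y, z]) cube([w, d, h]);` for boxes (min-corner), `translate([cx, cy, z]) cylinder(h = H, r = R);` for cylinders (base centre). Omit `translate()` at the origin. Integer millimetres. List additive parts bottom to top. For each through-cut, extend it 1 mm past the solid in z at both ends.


difference() {
  cube([260, 200, 80]);
  translate([100, 140, -1]) cylinder(h = 82, r = 40);
}


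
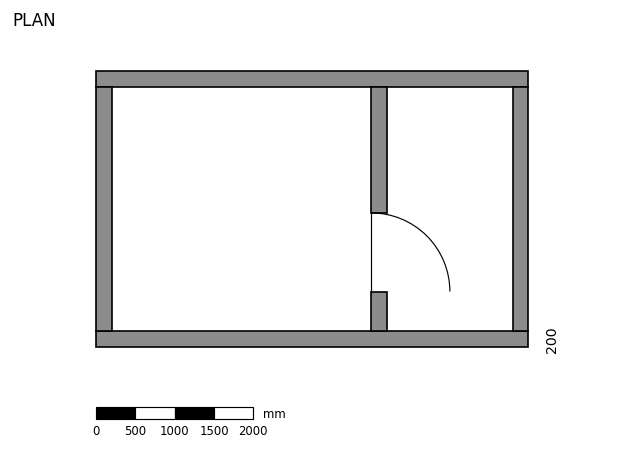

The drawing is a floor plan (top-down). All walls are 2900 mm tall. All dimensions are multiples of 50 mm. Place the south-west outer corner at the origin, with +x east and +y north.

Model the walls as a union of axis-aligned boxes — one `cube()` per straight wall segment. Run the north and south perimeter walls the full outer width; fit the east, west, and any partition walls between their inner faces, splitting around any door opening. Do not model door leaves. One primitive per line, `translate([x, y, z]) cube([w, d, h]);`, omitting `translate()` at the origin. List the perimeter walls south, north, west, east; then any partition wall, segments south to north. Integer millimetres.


cube([5500, 200, 2900]);
translate([0, 3300, 0]) cube([5500, 200, 2900]);
translate([0, 200, 0]) cube([200, 3100, 2900]);
translate([5300, 200, 0]) cube([200, 3100, 2900]);
translate([3500, 200, 0]) cube([200, 500, 2900]);
translate([3500, 1700, 0]) cube([200, 1600, 2900]);


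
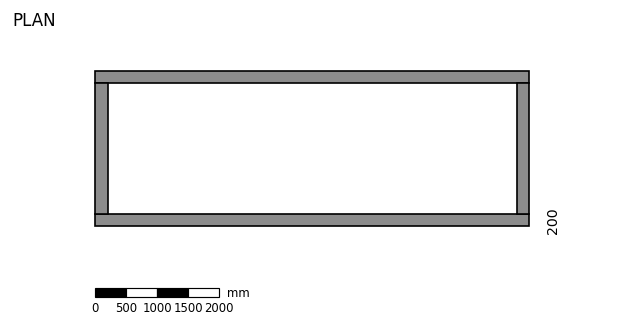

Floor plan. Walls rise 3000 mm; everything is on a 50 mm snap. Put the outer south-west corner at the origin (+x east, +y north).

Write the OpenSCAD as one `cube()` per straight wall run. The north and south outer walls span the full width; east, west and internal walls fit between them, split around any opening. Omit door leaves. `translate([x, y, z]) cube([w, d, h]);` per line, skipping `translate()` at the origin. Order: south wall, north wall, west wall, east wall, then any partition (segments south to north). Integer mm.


cube([7000, 200, 3000]);
translate([0, 2300, 0]) cube([7000, 200, 3000]);
translate([0, 200, 0]) cube([200, 2100, 3000]);
translate([6800, 200, 0]) cube([200, 2100, 3000]);


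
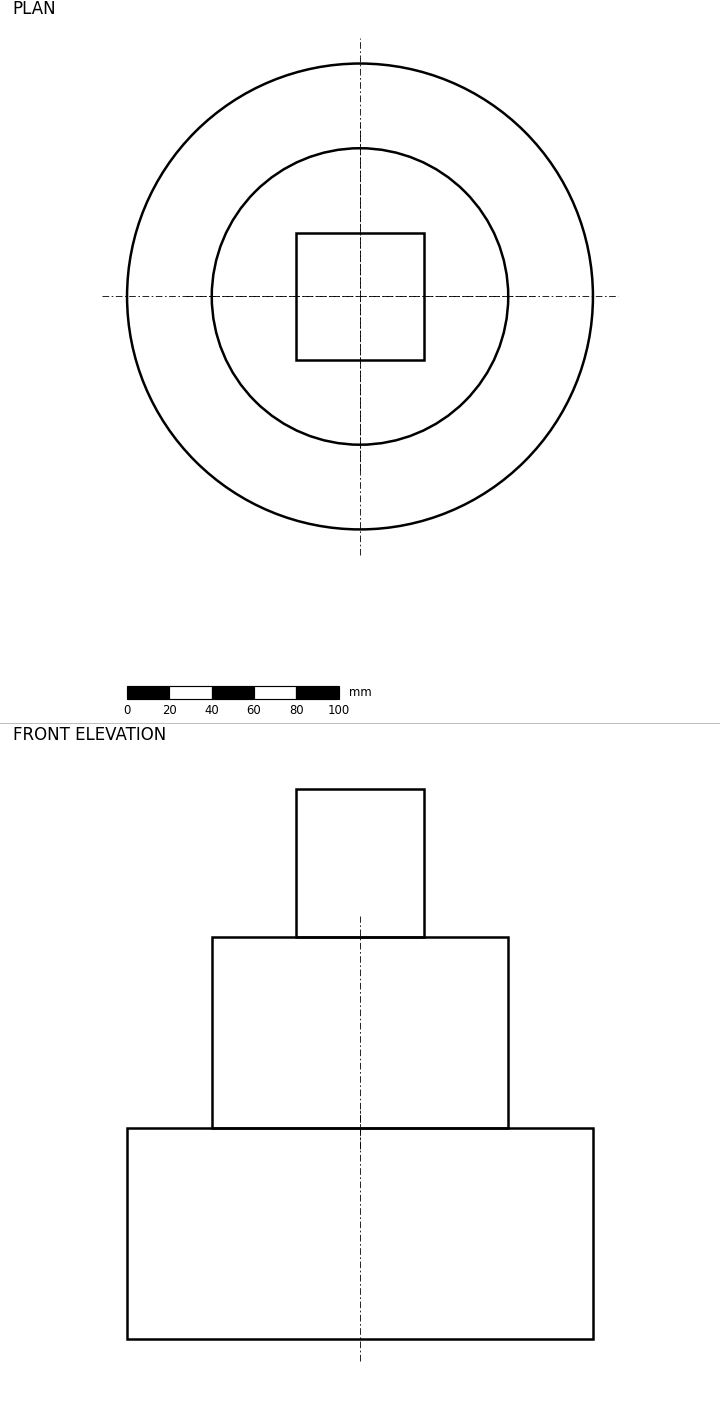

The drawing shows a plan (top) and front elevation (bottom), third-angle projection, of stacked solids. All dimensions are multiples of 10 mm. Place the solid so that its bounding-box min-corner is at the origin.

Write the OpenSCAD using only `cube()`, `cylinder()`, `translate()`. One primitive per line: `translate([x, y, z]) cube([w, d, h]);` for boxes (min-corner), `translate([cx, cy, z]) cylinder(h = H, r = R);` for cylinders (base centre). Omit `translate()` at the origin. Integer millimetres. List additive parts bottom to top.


translate([110, 110, 0]) cylinder(h = 100, r = 110);
translate([110, 110, 100]) cylinder(h = 90, r = 70);
translate([80, 80, 190]) cube([60, 60, 70]);


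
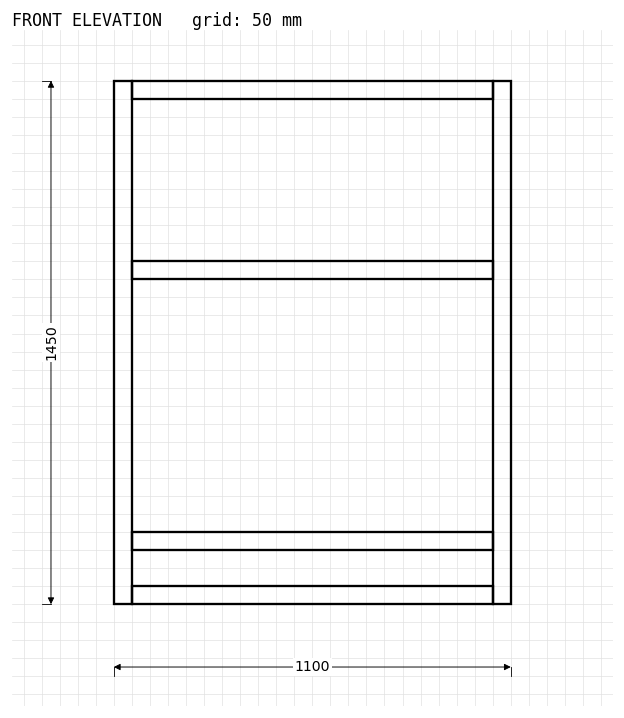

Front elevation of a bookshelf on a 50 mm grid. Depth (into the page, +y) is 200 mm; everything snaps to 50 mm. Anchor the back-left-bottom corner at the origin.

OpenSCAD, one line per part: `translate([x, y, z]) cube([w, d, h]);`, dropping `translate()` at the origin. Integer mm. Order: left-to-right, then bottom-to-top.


cube([50, 200, 1450]);
translate([50, 0, 0]) cube([1000, 200, 50]);
translate([50, 0, 150]) cube([1000, 200, 50]);
translate([50, 0, 900]) cube([1000, 200, 50]);
translate([50, 0, 1400]) cube([1000, 200, 50]);
translate([1050, 0, 0]) cube([50, 200, 1450]);


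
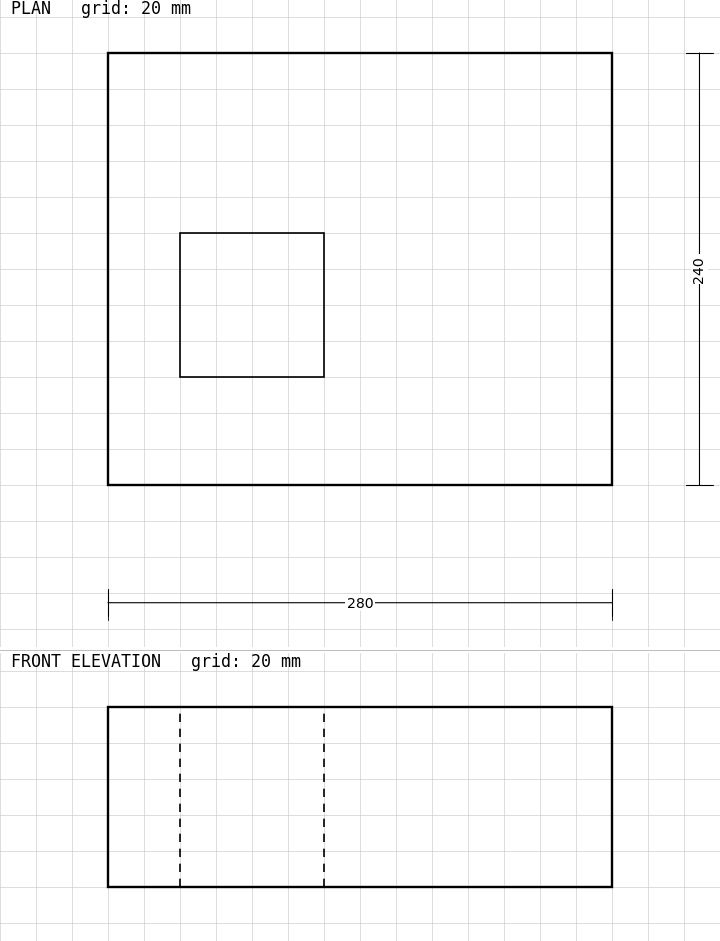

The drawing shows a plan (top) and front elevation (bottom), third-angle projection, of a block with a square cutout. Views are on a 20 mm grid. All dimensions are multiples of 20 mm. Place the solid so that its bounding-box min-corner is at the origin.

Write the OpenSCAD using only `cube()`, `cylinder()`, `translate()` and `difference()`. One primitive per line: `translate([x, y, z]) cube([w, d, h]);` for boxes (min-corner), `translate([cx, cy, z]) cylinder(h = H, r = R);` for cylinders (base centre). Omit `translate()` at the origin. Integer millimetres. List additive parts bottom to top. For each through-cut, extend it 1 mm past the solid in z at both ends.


difference() {
  cube([280, 240, 100]);
  translate([40, 60, -1]) cube([80, 80, 102]);
}
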